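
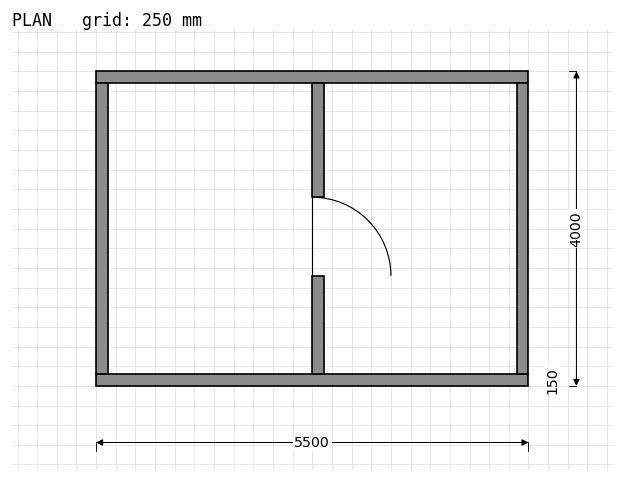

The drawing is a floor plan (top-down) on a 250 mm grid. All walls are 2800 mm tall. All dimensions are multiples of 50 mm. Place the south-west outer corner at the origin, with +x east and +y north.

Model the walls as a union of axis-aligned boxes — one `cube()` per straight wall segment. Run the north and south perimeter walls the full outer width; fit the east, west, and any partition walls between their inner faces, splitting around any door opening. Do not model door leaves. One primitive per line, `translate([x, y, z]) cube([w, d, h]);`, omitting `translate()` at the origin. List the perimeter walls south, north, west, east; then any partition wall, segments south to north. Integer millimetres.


cube([5500, 150, 2800]);
translate([0, 3850, 0]) cube([5500, 150, 2800]);
translate([0, 150, 0]) cube([150, 3700, 2800]);
translate([5350, 150, 0]) cube([150, 3700, 2800]);
translate([2750, 150, 0]) cube([150, 1250, 2800]);
translate([2750, 2400, 0]) cube([150, 1450, 2800]);


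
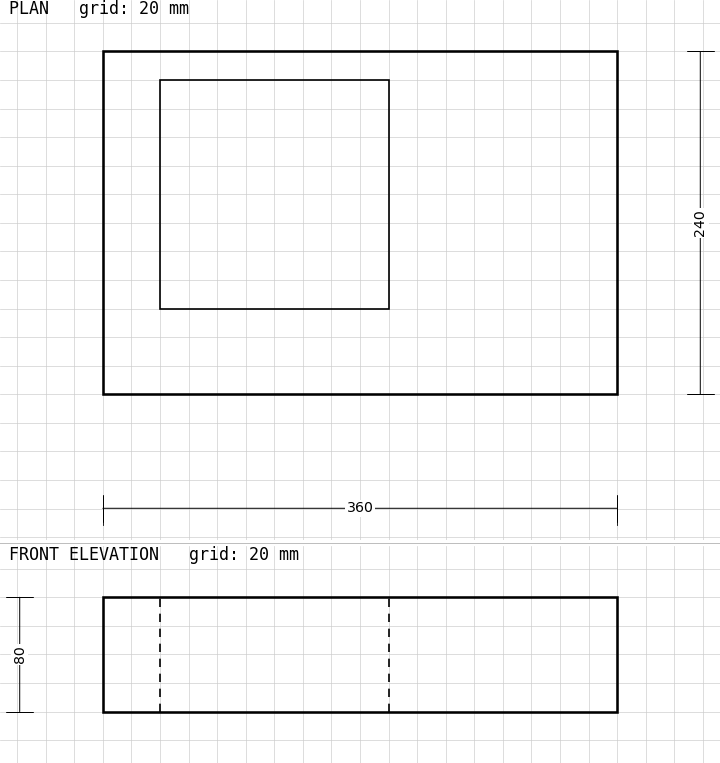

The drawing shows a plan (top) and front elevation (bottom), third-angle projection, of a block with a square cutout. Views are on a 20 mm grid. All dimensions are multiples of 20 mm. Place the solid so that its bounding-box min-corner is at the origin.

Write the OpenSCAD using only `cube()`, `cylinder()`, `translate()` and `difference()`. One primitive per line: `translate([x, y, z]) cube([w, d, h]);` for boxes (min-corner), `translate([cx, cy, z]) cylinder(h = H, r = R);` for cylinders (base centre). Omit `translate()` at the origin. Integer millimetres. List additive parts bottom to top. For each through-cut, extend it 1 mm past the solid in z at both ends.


difference() {
  cube([360, 240, 80]);
  translate([40, 60, -1]) cube([160, 160, 82]);
}


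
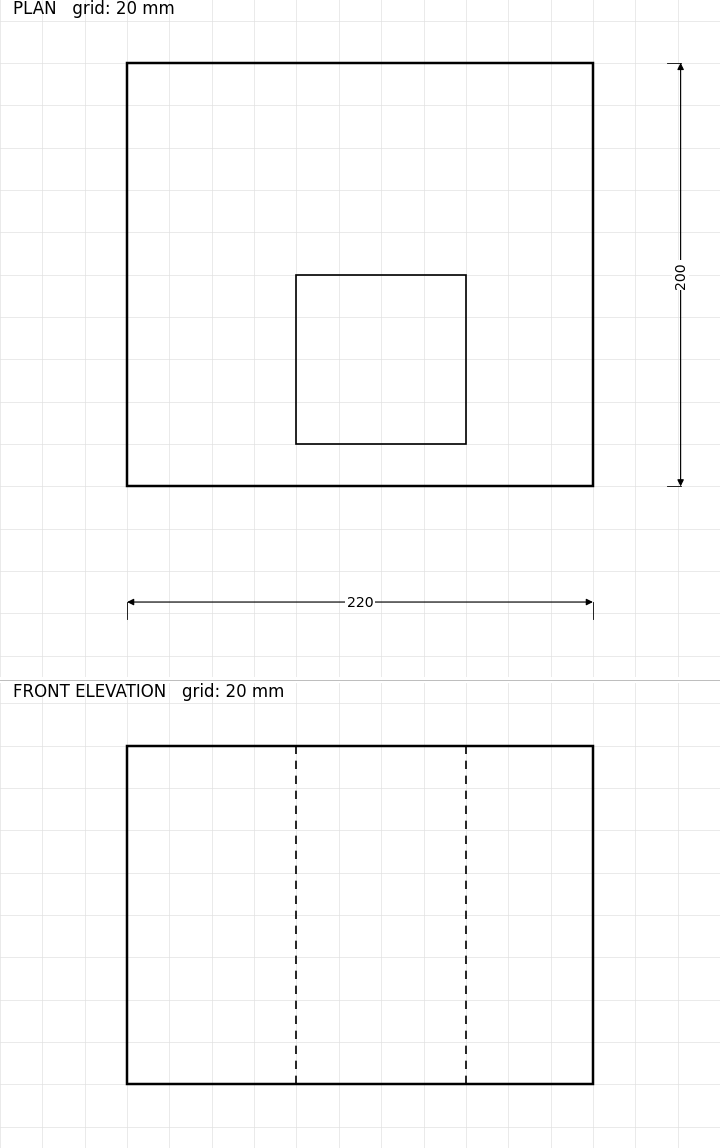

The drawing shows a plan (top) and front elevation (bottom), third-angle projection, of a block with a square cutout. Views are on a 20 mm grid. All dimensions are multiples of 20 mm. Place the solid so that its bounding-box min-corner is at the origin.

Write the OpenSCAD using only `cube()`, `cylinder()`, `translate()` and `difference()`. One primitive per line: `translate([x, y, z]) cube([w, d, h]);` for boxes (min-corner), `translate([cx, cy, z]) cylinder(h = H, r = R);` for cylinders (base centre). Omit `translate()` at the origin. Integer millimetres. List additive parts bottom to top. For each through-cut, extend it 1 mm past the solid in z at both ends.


difference() {
  cube([220, 200, 160]);
  translate([80, 20, -1]) cube([80, 80, 162]);
}


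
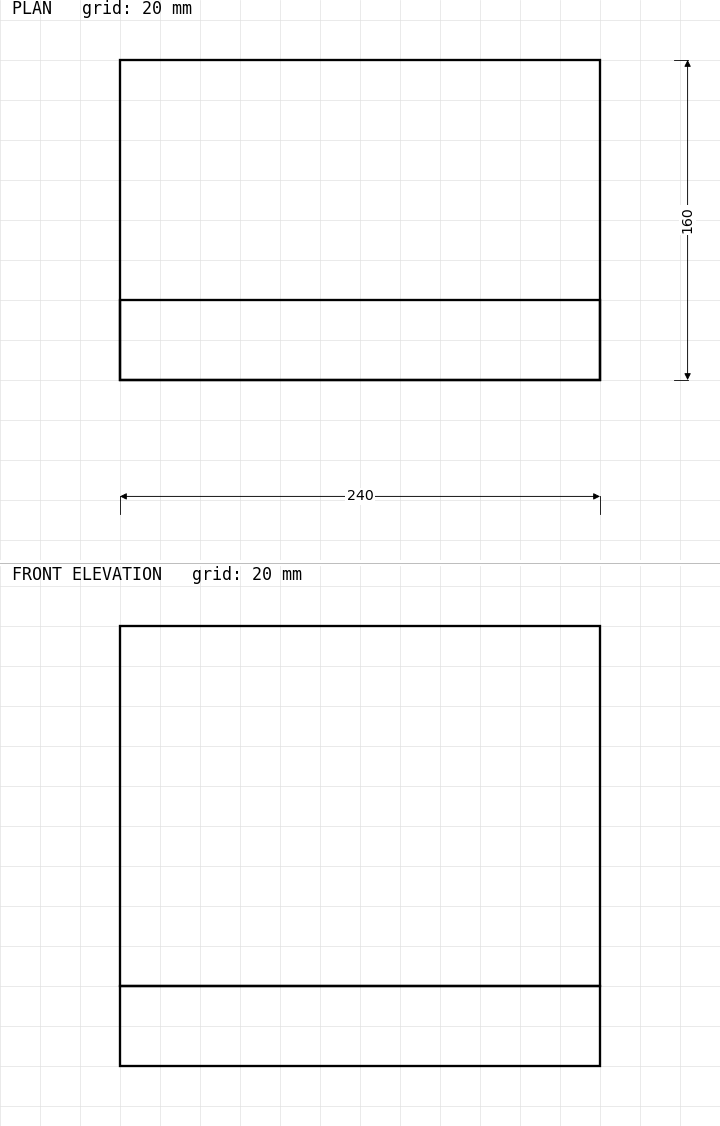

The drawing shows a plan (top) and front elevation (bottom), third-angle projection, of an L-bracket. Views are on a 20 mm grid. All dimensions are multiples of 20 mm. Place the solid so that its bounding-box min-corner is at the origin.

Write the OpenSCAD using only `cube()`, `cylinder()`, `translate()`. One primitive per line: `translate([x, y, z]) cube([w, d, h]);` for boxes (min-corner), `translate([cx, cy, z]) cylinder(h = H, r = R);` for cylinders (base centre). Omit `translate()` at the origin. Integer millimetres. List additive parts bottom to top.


cube([240, 160, 40]);
translate([0, 0, 40]) cube([240, 40, 180]);


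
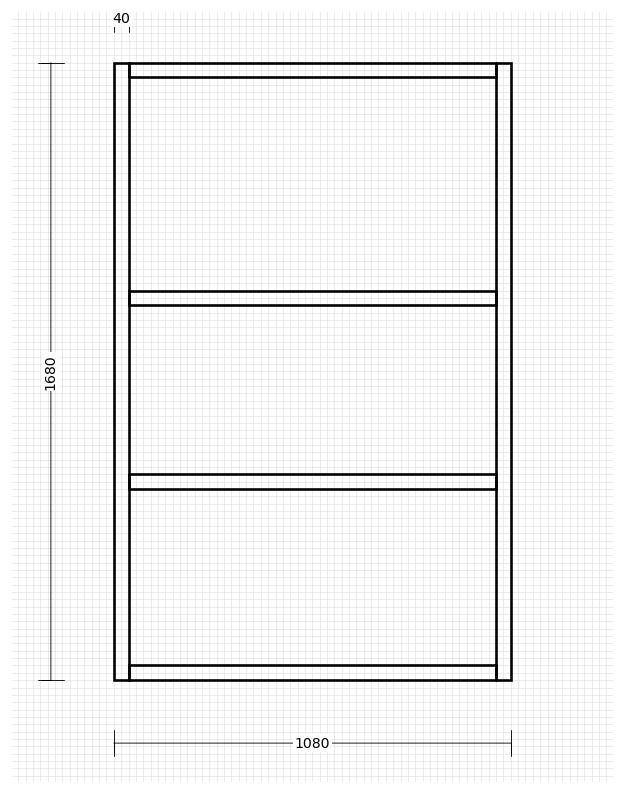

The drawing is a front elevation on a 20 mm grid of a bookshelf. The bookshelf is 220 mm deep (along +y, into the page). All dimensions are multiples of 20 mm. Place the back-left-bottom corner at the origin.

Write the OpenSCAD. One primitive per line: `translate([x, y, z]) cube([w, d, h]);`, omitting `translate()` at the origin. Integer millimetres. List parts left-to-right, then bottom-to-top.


cube([40, 220, 1680]);
translate([40, 0, 0]) cube([1000, 220, 40]);
translate([40, 0, 520]) cube([1000, 220, 40]);
translate([40, 0, 1020]) cube([1000, 220, 40]);
translate([40, 0, 1640]) cube([1000, 220, 40]);
translate([1040, 0, 0]) cube([40, 220, 1680]);


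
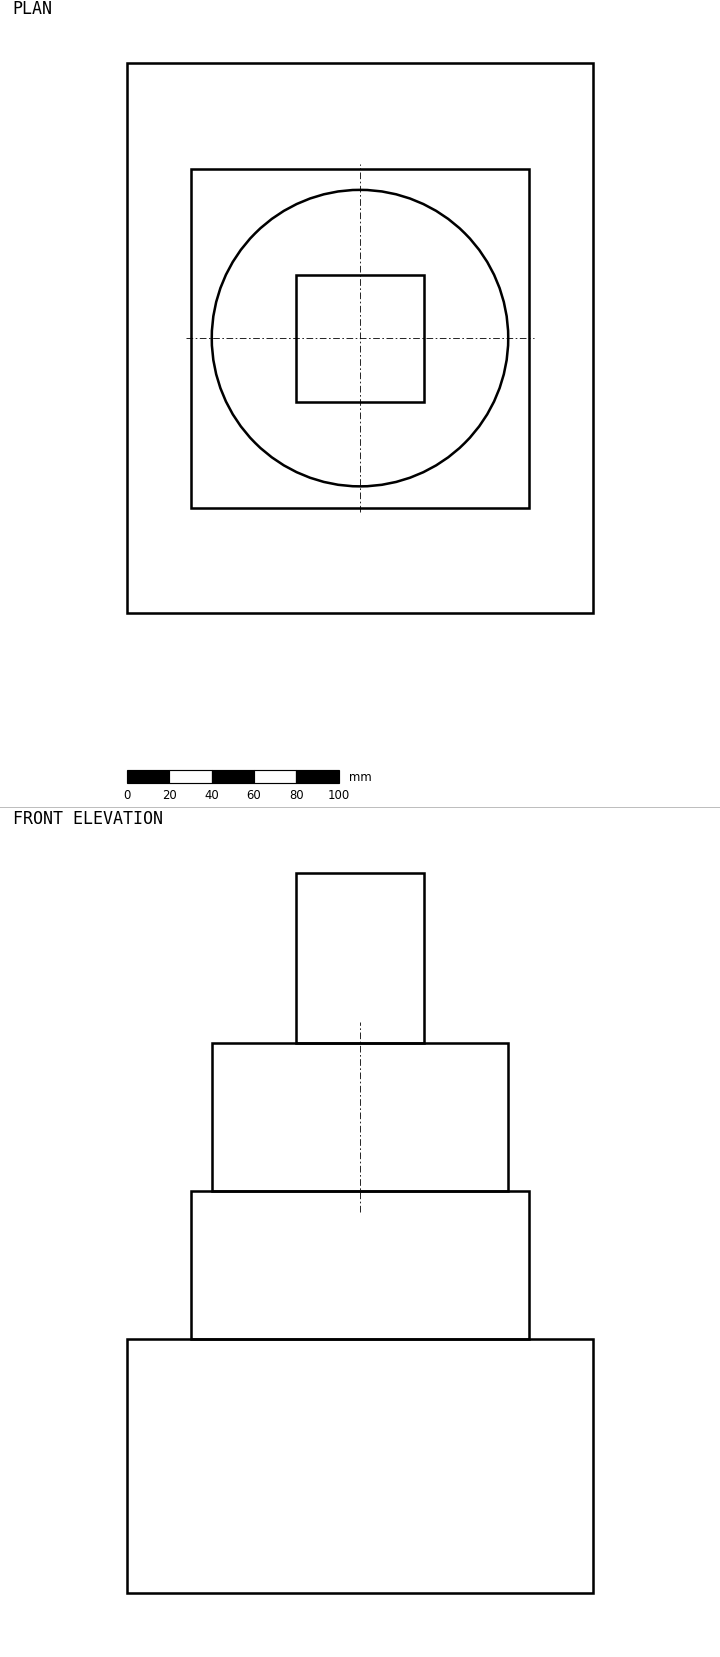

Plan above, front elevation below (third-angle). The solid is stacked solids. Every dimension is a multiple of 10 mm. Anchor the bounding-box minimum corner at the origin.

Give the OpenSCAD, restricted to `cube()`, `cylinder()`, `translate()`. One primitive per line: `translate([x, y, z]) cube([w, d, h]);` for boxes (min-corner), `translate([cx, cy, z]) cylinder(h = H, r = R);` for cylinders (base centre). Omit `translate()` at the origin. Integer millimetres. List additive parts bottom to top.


cube([220, 260, 120]);
translate([30, 50, 120]) cube([160, 160, 70]);
translate([110, 130, 190]) cylinder(h = 70, r = 70);
translate([80, 100, 260]) cube([60, 60, 80]);


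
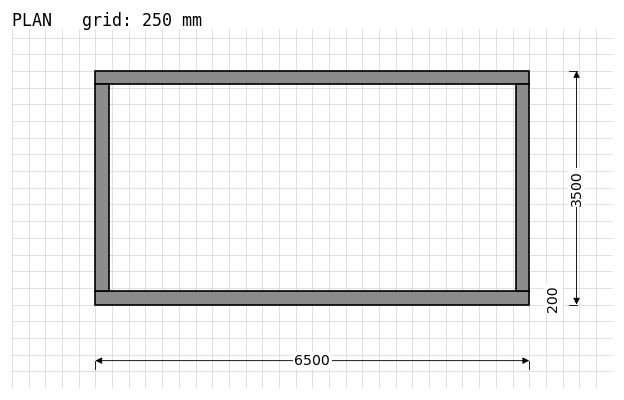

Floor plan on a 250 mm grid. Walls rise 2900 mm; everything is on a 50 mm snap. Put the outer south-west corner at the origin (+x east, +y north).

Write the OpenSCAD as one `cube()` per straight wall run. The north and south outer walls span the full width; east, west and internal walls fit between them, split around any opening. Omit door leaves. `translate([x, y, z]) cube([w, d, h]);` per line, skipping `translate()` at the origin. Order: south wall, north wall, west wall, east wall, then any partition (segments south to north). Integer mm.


cube([6500, 200, 2900]);
translate([0, 3300, 0]) cube([6500, 200, 2900]);
translate([0, 200, 0]) cube([200, 3100, 2900]);
translate([6300, 200, 0]) cube([200, 3100, 2900]);


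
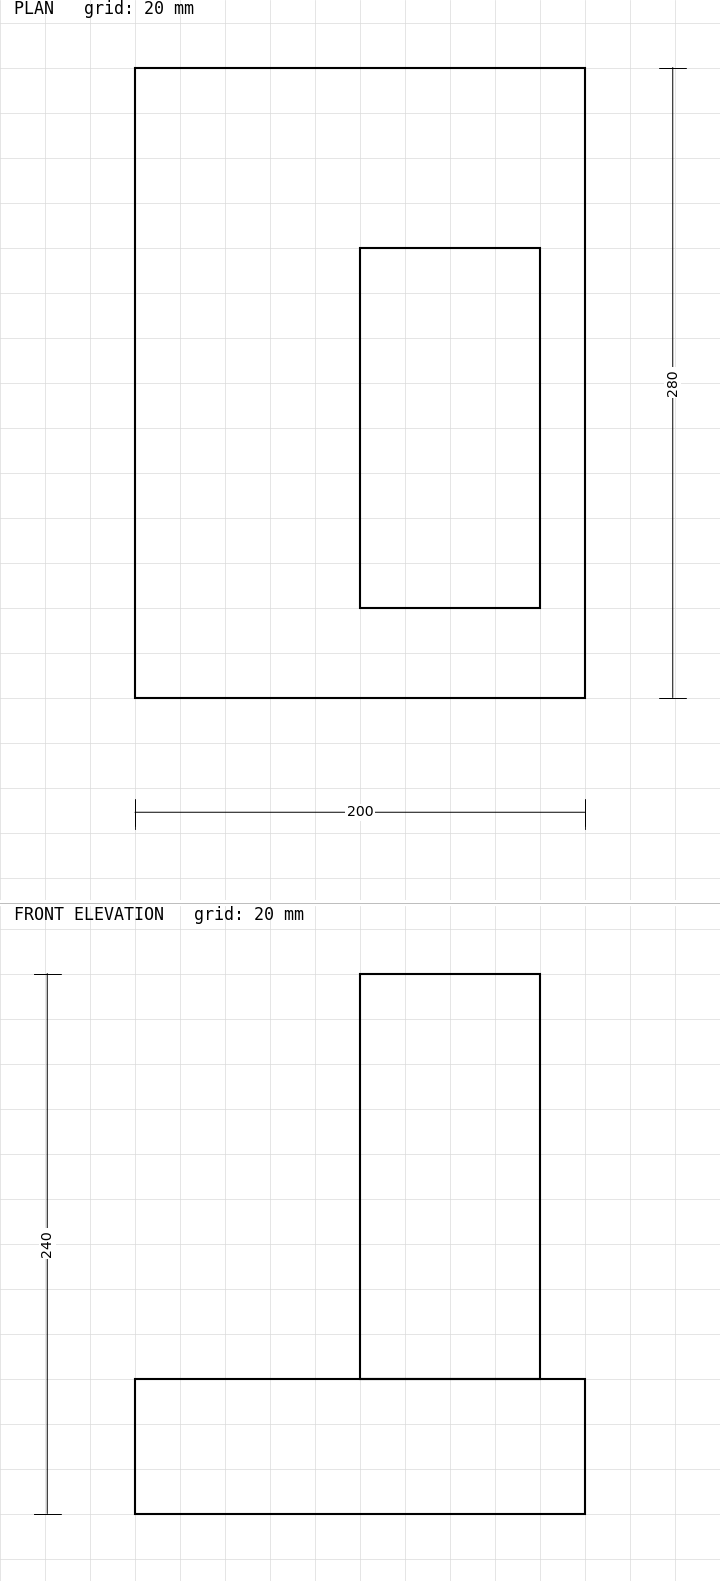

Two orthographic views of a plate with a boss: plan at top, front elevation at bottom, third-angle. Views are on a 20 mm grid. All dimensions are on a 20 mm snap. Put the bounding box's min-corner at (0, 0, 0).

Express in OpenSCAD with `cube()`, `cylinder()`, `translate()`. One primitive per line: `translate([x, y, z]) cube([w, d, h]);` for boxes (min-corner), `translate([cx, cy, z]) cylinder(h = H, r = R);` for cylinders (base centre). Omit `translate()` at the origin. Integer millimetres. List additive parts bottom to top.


cube([200, 280, 60]);
translate([100, 40, 60]) cube([80, 160, 180]);


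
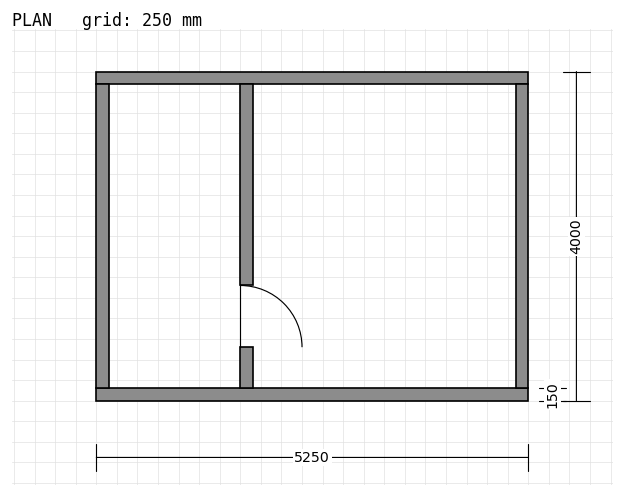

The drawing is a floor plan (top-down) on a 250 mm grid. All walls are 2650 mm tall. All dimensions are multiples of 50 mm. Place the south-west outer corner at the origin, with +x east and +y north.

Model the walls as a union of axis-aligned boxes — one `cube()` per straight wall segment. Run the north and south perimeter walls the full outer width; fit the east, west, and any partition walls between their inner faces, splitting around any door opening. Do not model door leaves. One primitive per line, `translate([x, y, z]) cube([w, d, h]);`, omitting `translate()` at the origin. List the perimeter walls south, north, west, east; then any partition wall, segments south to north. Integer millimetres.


cube([5250, 150, 2650]);
translate([0, 3850, 0]) cube([5250, 150, 2650]);
translate([0, 150, 0]) cube([150, 3700, 2650]);
translate([5100, 150, 0]) cube([150, 3700, 2650]);
translate([1750, 150, 0]) cube([150, 500, 2650]);
translate([1750, 1400, 0]) cube([150, 2450, 2650]);


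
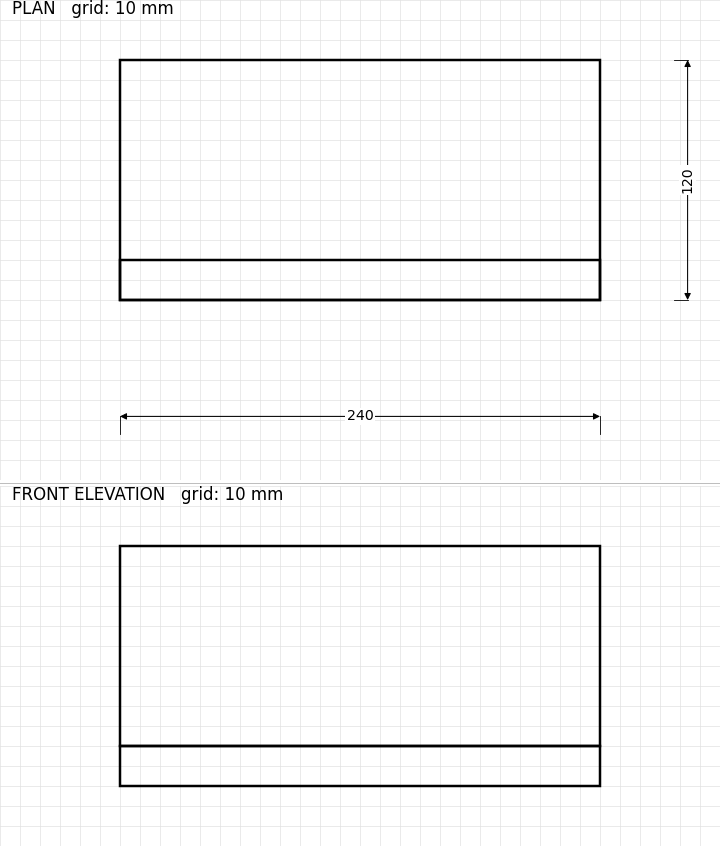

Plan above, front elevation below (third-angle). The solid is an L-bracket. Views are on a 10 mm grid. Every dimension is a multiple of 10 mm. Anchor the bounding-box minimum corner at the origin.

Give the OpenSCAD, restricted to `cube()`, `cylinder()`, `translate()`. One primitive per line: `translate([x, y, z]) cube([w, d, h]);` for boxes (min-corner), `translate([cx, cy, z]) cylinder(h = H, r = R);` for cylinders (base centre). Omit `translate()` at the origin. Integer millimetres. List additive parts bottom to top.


cube([240, 120, 20]);
translate([0, 0, 20]) cube([240, 20, 100]);


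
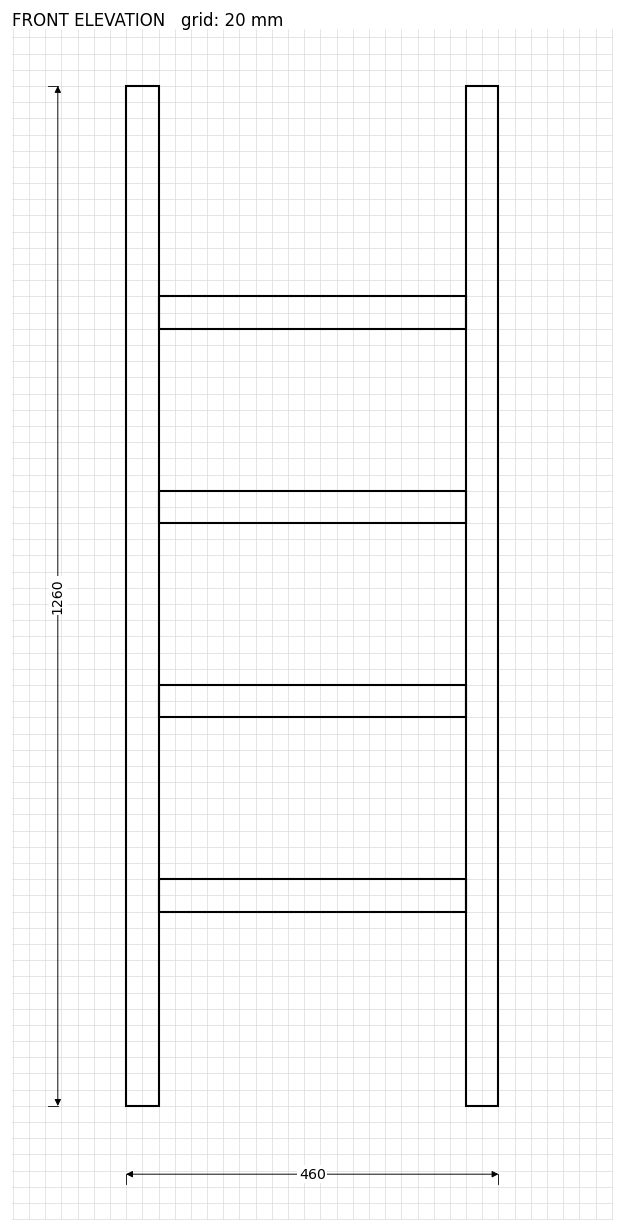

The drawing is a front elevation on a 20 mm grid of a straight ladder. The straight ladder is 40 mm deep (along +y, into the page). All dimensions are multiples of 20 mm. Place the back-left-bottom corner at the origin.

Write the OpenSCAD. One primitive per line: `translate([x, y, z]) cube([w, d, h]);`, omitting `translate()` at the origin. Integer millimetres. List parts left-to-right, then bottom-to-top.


cube([40, 40, 1260]);
translate([40, 0, 240]) cube([380, 40, 40]);
translate([40, 0, 480]) cube([380, 40, 40]);
translate([40, 0, 720]) cube([380, 40, 40]);
translate([40, 0, 960]) cube([380, 40, 40]);
translate([420, 0, 0]) cube([40, 40, 1260]);


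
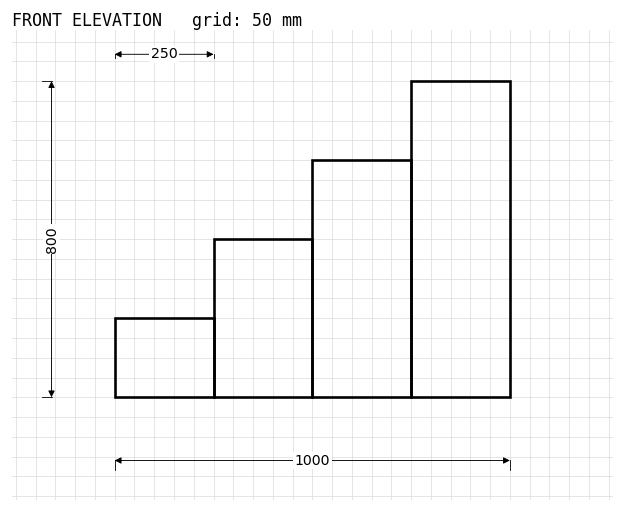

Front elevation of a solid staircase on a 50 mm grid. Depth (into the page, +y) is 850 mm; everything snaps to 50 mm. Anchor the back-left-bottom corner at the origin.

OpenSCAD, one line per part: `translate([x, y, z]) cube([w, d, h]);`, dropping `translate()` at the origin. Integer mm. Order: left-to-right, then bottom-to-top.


cube([250, 850, 200]);
translate([250, 0, 0]) cube([250, 850, 400]);
translate([500, 0, 0]) cube([250, 850, 600]);
translate([750, 0, 0]) cube([250, 850, 800]);


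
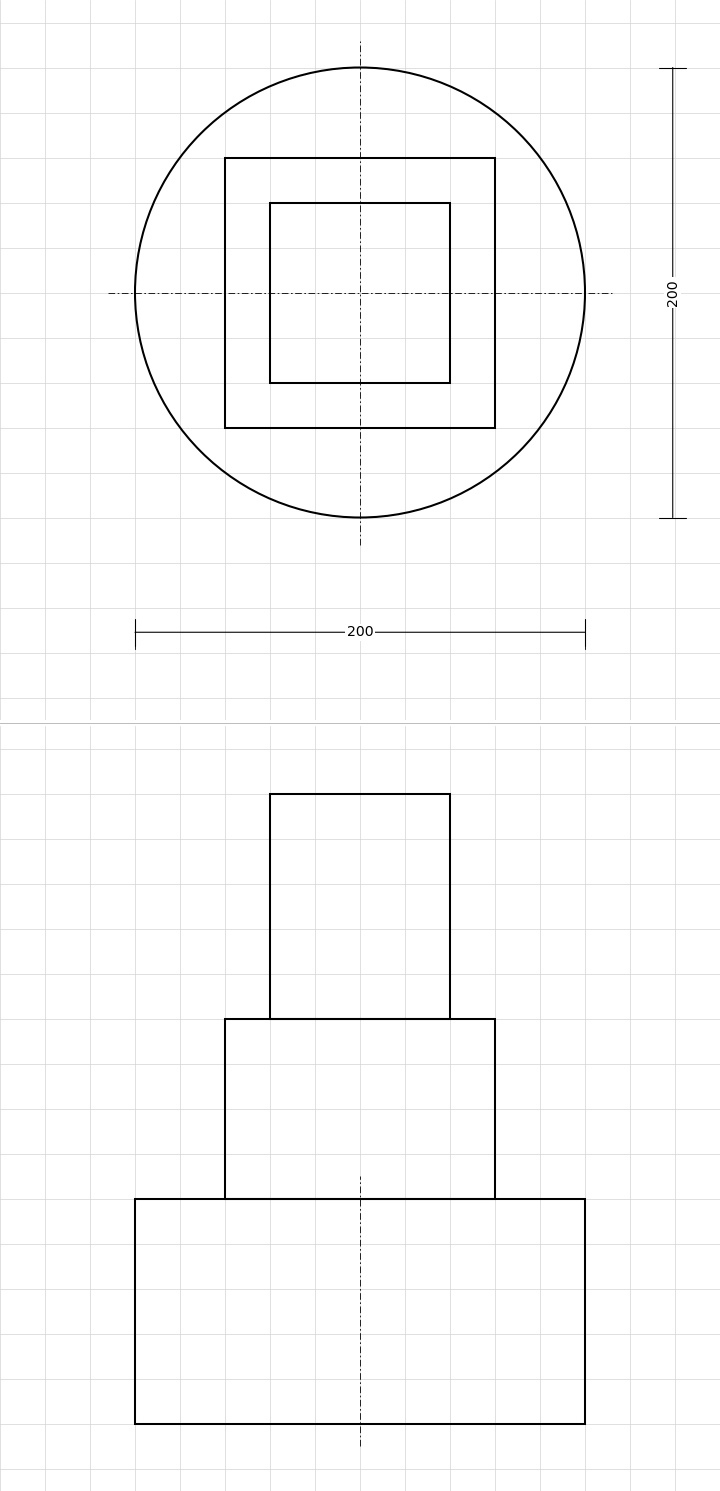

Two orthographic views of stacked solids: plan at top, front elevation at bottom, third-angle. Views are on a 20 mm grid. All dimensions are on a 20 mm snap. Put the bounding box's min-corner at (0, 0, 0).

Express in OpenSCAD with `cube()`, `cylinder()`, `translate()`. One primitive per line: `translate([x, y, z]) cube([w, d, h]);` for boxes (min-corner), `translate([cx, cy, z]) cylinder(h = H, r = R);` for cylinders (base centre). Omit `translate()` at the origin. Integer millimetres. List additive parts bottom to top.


translate([100, 100, 0]) cylinder(h = 100, r = 100);
translate([40, 40, 100]) cube([120, 120, 80]);
translate([60, 60, 180]) cube([80, 80, 100]);


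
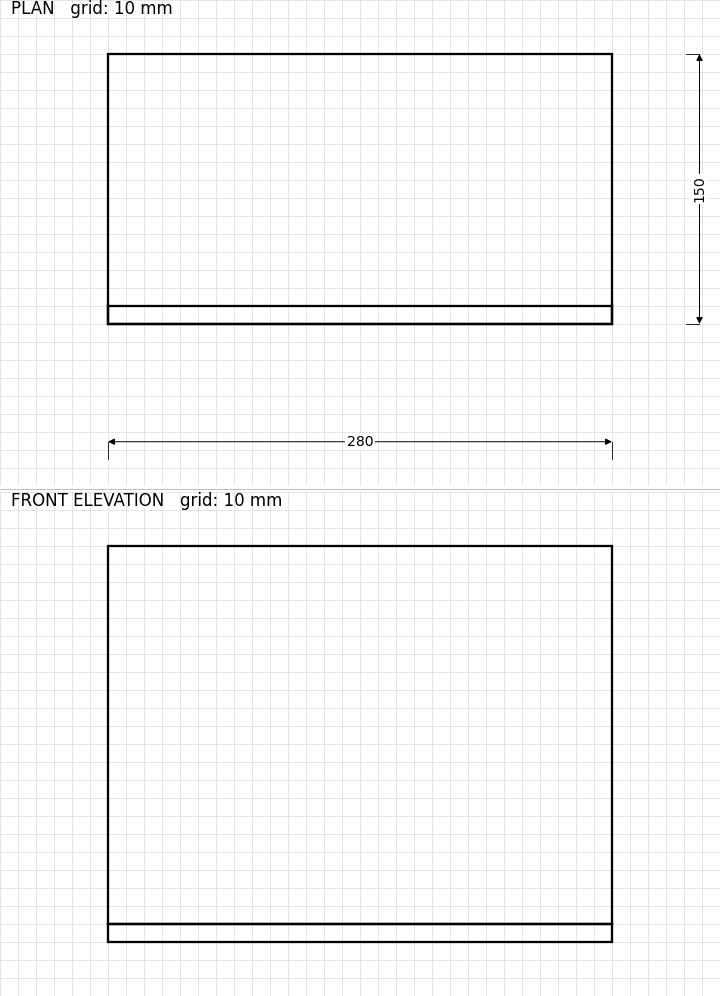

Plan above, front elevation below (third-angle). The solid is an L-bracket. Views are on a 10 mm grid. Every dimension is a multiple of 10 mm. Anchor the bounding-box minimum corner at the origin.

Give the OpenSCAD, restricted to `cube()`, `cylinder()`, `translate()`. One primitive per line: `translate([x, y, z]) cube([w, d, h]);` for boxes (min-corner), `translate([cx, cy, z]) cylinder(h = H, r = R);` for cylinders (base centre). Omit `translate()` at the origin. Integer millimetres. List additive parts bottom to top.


cube([280, 150, 10]);
translate([0, 0, 10]) cube([280, 10, 210]);


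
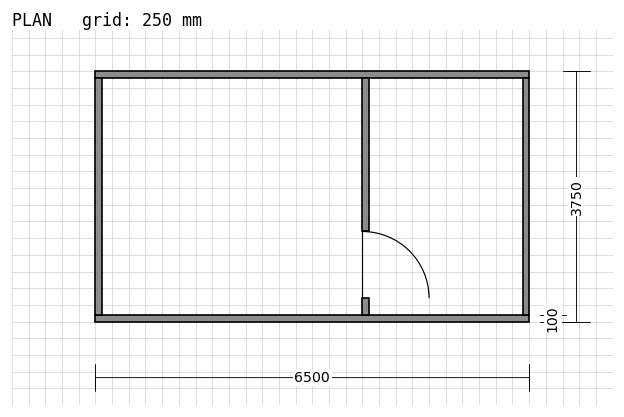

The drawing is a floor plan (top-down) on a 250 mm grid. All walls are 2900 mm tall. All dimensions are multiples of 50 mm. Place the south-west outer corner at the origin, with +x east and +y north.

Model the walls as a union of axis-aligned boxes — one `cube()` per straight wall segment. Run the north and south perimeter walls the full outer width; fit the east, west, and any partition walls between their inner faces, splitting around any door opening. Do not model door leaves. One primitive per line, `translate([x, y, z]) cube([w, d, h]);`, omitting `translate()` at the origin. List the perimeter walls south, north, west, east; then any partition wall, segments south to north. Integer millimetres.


cube([6500, 100, 2900]);
translate([0, 3650, 0]) cube([6500, 100, 2900]);
translate([0, 100, 0]) cube([100, 3550, 2900]);
translate([6400, 100, 0]) cube([100, 3550, 2900]);
translate([4000, 100, 0]) cube([100, 250, 2900]);
translate([4000, 1350, 0]) cube([100, 2300, 2900]);


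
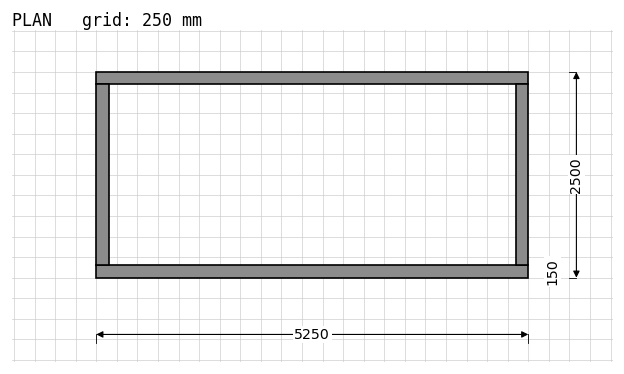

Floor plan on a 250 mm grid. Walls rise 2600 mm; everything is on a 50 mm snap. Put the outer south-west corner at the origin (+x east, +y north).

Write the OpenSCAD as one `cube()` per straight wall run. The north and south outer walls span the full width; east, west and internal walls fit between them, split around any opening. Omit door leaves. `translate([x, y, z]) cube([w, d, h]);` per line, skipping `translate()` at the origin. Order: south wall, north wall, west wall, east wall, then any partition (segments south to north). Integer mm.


cube([5250, 150, 2600]);
translate([0, 2350, 0]) cube([5250, 150, 2600]);
translate([0, 150, 0]) cube([150, 2200, 2600]);
translate([5100, 150, 0]) cube([150, 2200, 2600]);


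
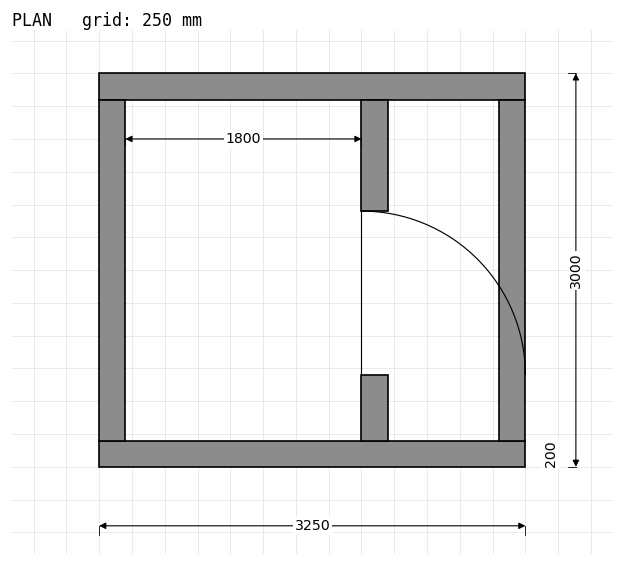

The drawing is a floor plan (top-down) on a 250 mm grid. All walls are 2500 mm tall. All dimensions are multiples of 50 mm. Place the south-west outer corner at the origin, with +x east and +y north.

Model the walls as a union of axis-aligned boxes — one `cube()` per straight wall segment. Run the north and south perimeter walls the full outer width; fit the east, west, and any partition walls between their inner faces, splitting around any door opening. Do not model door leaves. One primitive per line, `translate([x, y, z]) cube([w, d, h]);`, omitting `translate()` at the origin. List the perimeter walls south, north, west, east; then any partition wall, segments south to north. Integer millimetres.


cube([3250, 200, 2500]);
translate([0, 2800, 0]) cube([3250, 200, 2500]);
translate([0, 200, 0]) cube([200, 2600, 2500]);
translate([3050, 200, 0]) cube([200, 2600, 2500]);
translate([2000, 200, 0]) cube([200, 500, 2500]);
translate([2000, 1950, 0]) cube([200, 850, 2500]);


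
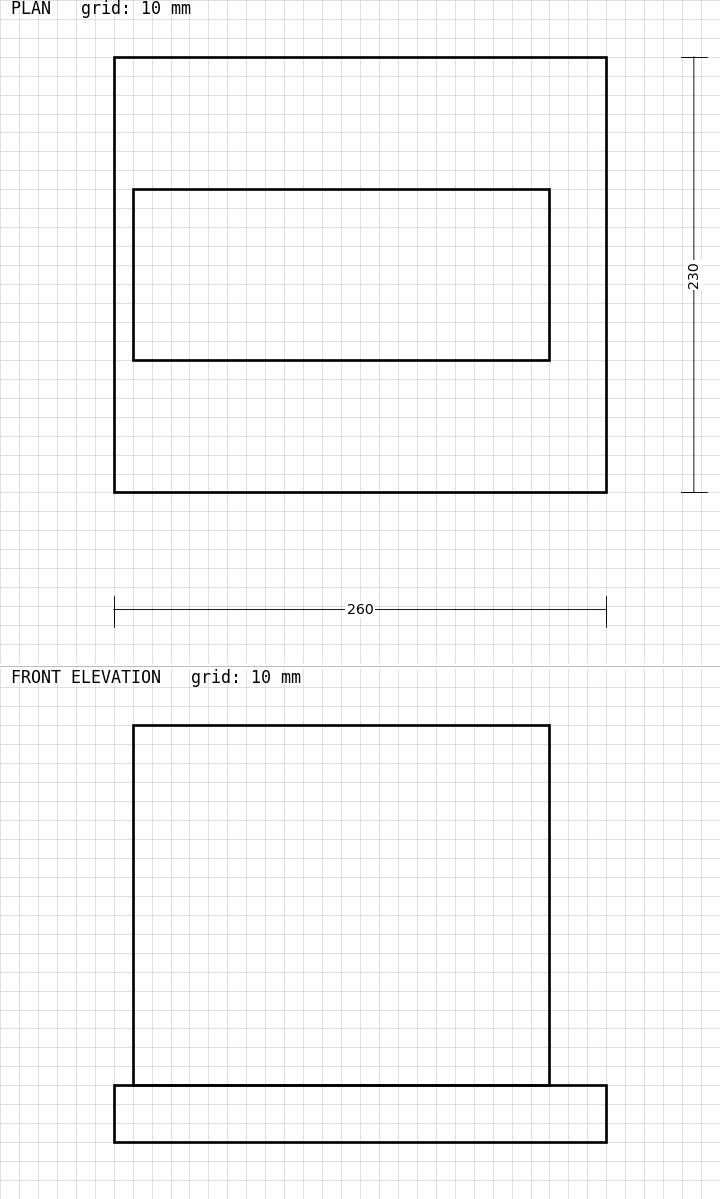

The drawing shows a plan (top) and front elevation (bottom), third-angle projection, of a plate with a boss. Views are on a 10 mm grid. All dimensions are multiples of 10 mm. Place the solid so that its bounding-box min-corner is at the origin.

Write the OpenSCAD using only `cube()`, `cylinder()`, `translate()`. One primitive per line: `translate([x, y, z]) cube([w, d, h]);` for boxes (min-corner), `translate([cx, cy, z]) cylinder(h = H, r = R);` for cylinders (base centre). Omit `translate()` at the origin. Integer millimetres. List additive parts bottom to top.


cube([260, 230, 30]);
translate([10, 70, 30]) cube([220, 90, 190]);


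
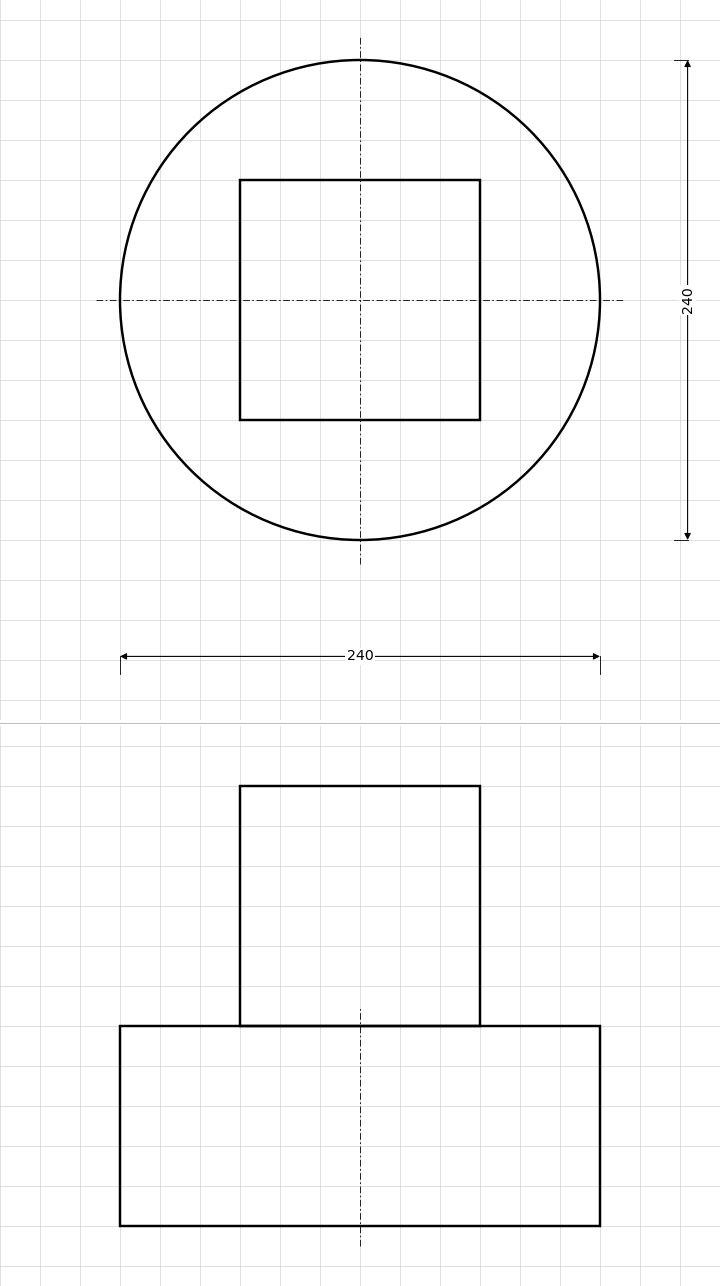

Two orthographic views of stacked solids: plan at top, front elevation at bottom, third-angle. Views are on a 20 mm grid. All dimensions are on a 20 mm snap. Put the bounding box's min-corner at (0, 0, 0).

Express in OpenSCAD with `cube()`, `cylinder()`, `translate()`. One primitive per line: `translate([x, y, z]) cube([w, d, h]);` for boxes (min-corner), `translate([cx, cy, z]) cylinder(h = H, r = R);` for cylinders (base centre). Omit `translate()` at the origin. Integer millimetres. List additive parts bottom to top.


translate([120, 120, 0]) cylinder(h = 100, r = 120);
translate([60, 60, 100]) cube([120, 120, 120]);


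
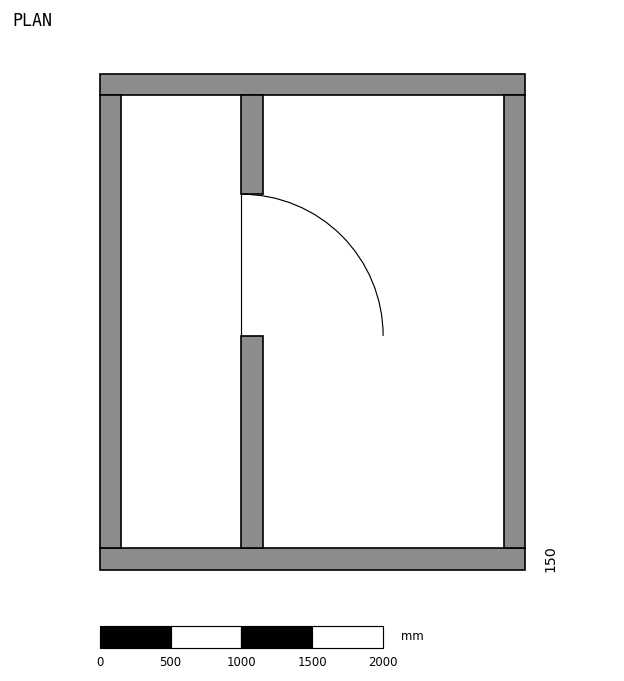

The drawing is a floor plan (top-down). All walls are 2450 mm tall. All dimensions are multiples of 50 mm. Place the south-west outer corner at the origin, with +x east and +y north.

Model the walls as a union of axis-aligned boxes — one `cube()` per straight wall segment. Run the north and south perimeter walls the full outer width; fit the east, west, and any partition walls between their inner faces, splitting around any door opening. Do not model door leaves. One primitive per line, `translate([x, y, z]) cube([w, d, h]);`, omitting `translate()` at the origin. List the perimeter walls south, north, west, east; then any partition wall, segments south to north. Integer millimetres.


cube([3000, 150, 2450]);
translate([0, 3350, 0]) cube([3000, 150, 2450]);
translate([0, 150, 0]) cube([150, 3200, 2450]);
translate([2850, 150, 0]) cube([150, 3200, 2450]);
translate([1000, 150, 0]) cube([150, 1500, 2450]);
translate([1000, 2650, 0]) cube([150, 700, 2450]);


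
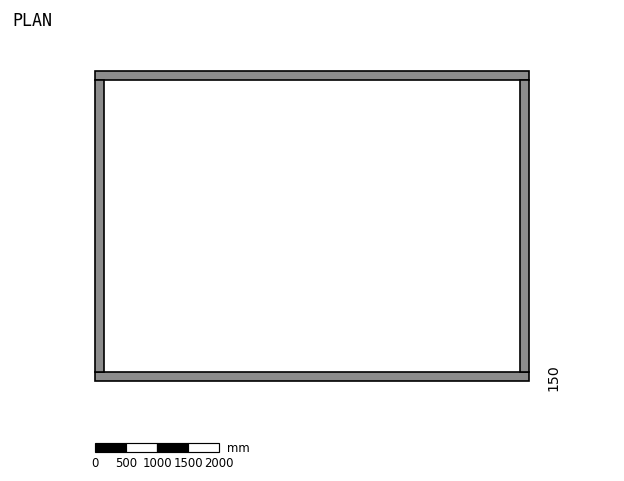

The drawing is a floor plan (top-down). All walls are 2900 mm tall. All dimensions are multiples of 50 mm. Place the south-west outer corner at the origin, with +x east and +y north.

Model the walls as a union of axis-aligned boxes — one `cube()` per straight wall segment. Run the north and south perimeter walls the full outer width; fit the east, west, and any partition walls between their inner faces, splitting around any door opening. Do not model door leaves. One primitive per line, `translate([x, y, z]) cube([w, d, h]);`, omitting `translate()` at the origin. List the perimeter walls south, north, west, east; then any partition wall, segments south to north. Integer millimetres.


cube([7000, 150, 2900]);
translate([0, 4850, 0]) cube([7000, 150, 2900]);
translate([0, 150, 0]) cube([150, 4700, 2900]);
translate([6850, 150, 0]) cube([150, 4700, 2900]);


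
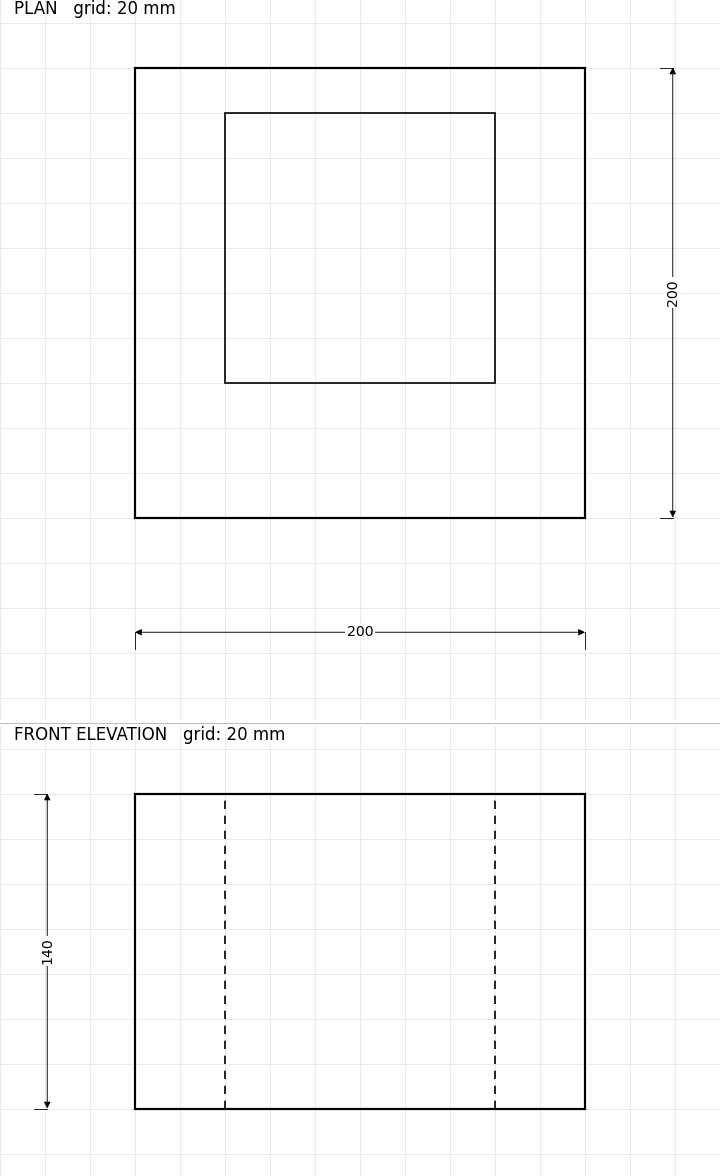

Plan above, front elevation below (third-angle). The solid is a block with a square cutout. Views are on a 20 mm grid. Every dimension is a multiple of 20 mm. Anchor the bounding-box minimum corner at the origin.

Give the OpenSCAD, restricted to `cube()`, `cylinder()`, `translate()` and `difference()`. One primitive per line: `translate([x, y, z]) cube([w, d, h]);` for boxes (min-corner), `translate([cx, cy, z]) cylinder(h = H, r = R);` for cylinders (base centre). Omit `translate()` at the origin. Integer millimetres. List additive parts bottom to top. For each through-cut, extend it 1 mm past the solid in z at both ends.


difference() {
  cube([200, 200, 140]);
  translate([40, 60, -1]) cube([120, 120, 142]);
}


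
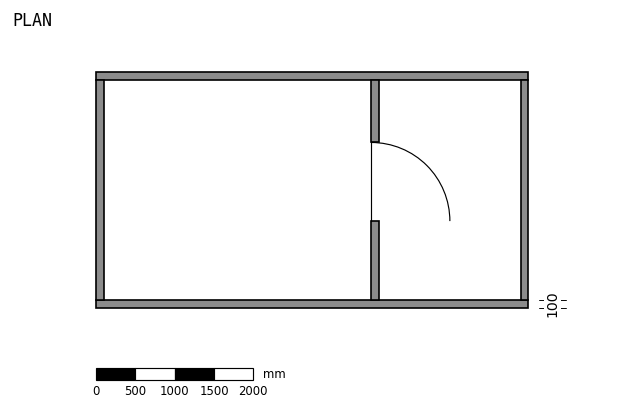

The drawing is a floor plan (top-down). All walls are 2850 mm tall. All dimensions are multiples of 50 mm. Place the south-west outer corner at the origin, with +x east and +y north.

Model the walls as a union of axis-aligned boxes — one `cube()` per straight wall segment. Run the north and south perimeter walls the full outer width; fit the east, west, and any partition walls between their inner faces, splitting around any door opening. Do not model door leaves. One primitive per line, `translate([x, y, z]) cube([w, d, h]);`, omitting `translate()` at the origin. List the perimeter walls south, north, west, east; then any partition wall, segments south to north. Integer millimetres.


cube([5500, 100, 2850]);
translate([0, 2900, 0]) cube([5500, 100, 2850]);
translate([0, 100, 0]) cube([100, 2800, 2850]);
translate([5400, 100, 0]) cube([100, 2800, 2850]);
translate([3500, 100, 0]) cube([100, 1000, 2850]);
translate([3500, 2100, 0]) cube([100, 800, 2850]);


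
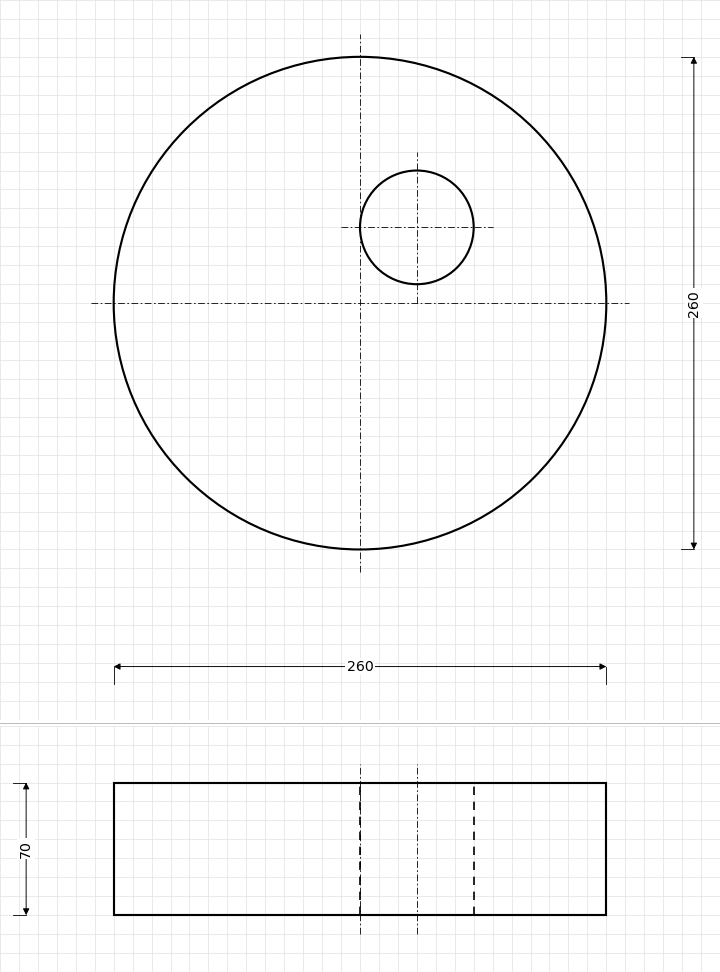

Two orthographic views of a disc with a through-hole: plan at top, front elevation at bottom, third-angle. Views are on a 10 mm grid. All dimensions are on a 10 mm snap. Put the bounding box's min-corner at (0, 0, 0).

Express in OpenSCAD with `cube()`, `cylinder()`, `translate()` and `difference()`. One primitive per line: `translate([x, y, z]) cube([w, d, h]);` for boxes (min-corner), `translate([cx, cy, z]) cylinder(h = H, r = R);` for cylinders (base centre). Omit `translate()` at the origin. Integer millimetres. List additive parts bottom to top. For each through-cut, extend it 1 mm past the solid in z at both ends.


difference() {
  translate([130, 130, 0]) cylinder(h = 70, r = 130);
  translate([160, 170, -1]) cylinder(h = 72, r = 30);
}


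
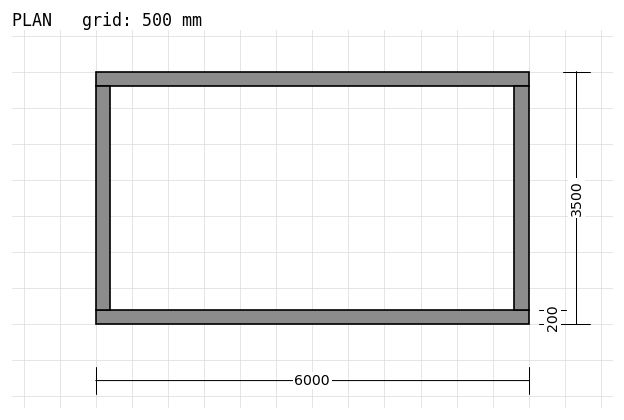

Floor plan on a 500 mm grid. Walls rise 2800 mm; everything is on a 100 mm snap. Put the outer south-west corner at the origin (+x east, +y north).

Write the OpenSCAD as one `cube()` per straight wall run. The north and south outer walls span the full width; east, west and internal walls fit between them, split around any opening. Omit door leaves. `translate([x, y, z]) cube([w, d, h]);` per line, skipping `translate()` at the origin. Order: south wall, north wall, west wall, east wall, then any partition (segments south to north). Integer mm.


cube([6000, 200, 2800]);
translate([0, 3300, 0]) cube([6000, 200, 2800]);
translate([0, 200, 0]) cube([200, 3100, 2800]);
translate([5800, 200, 0]) cube([200, 3100, 2800]);


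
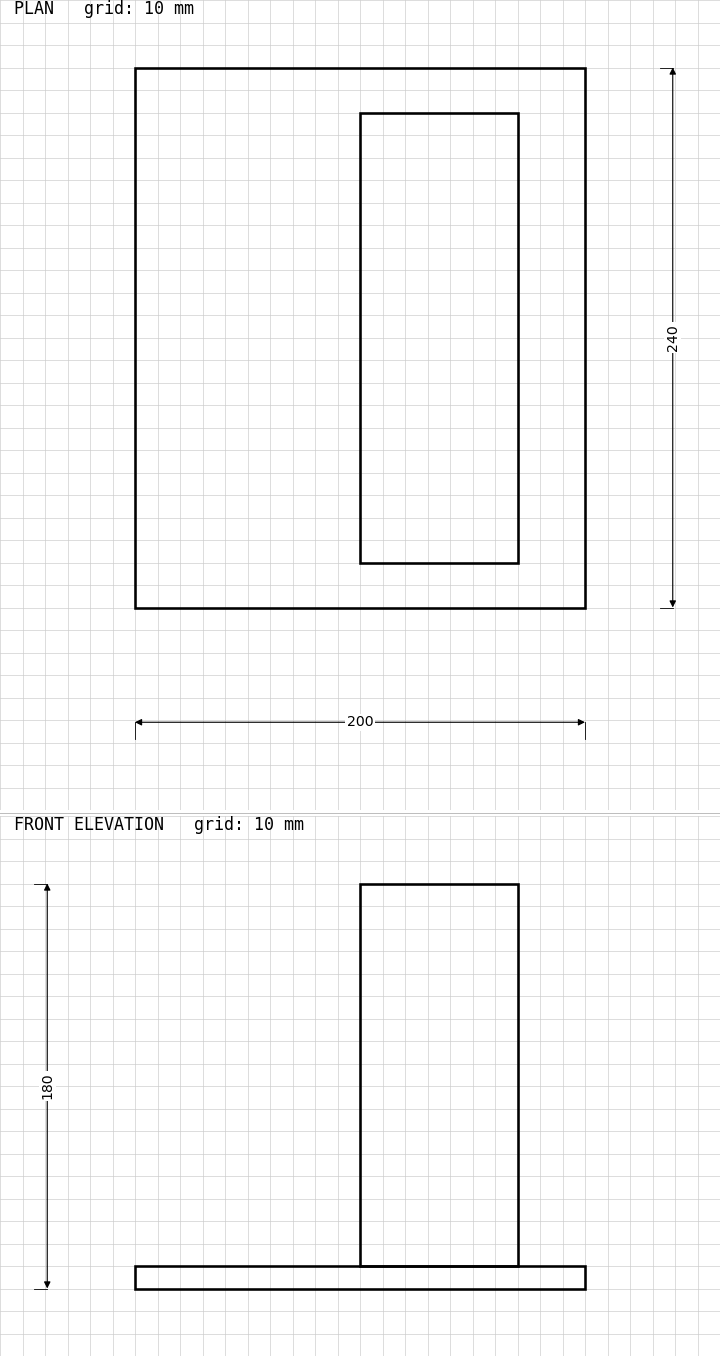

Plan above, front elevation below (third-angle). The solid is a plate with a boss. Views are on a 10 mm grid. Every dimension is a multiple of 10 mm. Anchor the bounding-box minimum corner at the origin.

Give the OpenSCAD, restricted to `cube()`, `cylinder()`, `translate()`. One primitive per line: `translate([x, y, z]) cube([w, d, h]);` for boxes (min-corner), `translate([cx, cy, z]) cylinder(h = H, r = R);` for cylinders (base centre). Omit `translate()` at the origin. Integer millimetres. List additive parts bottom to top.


cube([200, 240, 10]);
translate([100, 20, 10]) cube([70, 200, 170]);


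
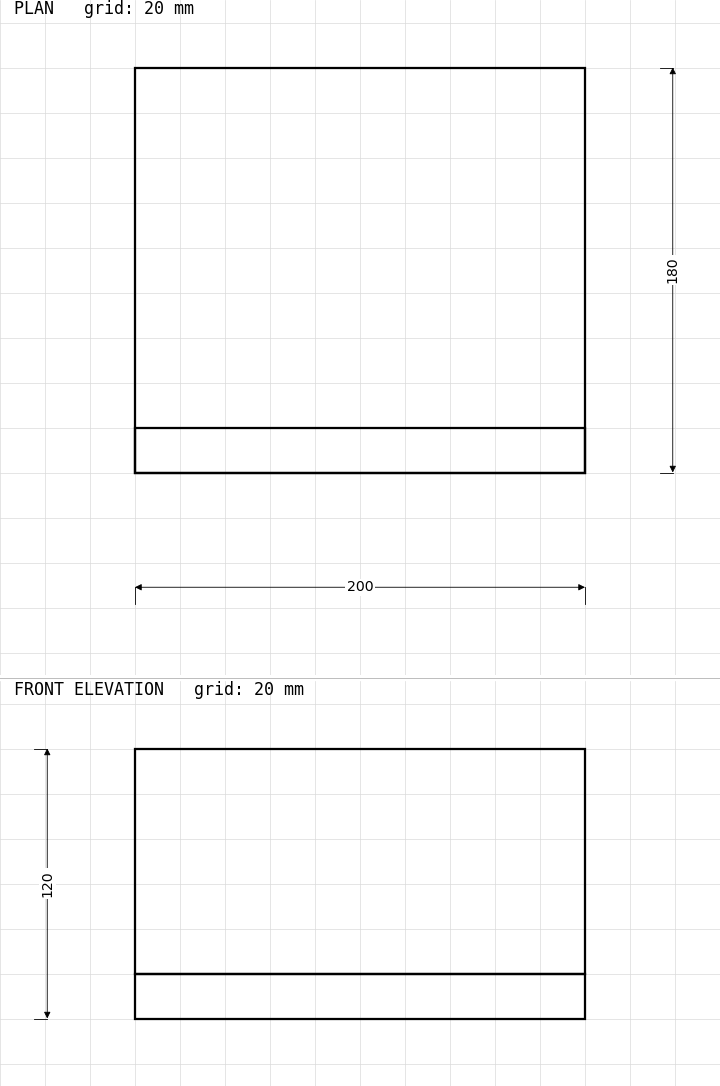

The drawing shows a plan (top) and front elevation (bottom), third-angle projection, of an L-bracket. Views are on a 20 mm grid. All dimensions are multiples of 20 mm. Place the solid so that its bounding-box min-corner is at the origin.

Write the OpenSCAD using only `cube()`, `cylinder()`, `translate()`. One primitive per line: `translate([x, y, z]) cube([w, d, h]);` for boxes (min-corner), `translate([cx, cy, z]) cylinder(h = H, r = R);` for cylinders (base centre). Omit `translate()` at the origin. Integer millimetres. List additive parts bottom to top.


cube([200, 180, 20]);
translate([0, 0, 20]) cube([200, 20, 100]);


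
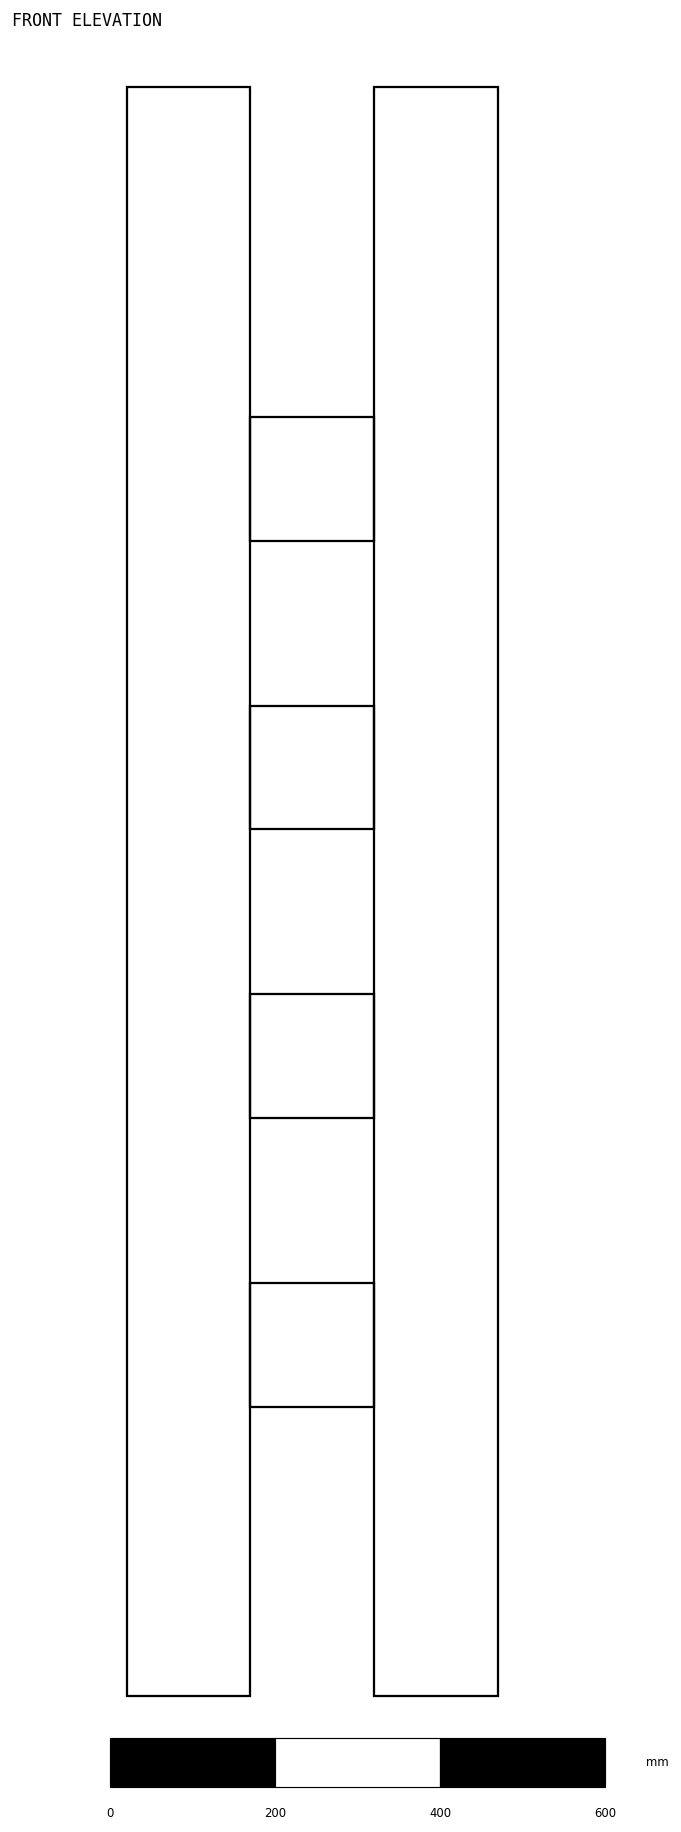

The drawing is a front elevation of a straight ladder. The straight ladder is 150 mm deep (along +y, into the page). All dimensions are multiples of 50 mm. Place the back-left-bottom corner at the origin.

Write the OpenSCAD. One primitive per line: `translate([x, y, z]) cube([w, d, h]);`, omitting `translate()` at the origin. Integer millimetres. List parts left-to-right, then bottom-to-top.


cube([150, 150, 1950]);
translate([150, 0, 350]) cube([150, 150, 150]);
translate([150, 0, 700]) cube([150, 150, 150]);
translate([150, 0, 1050]) cube([150, 150, 150]);
translate([150, 0, 1400]) cube([150, 150, 150]);
translate([300, 0, 0]) cube([150, 150, 1950]);


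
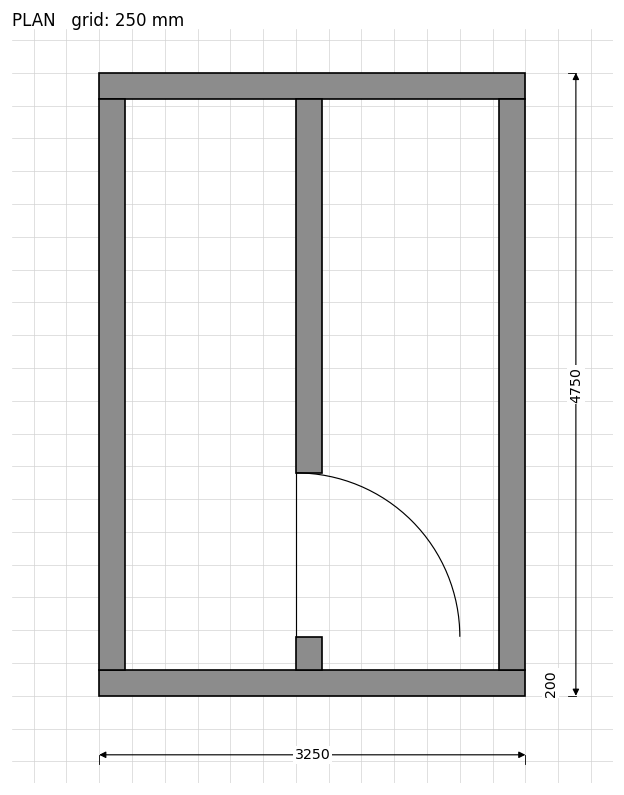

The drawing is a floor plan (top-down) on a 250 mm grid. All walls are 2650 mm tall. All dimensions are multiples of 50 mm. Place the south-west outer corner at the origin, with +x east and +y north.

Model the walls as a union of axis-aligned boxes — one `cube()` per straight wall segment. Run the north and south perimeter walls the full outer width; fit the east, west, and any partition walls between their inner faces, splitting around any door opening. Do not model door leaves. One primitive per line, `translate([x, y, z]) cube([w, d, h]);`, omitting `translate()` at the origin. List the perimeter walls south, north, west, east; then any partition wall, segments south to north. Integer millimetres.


cube([3250, 200, 2650]);
translate([0, 4550, 0]) cube([3250, 200, 2650]);
translate([0, 200, 0]) cube([200, 4350, 2650]);
translate([3050, 200, 0]) cube([200, 4350, 2650]);
translate([1500, 200, 0]) cube([200, 250, 2650]);
translate([1500, 1700, 0]) cube([200, 2850, 2650]);


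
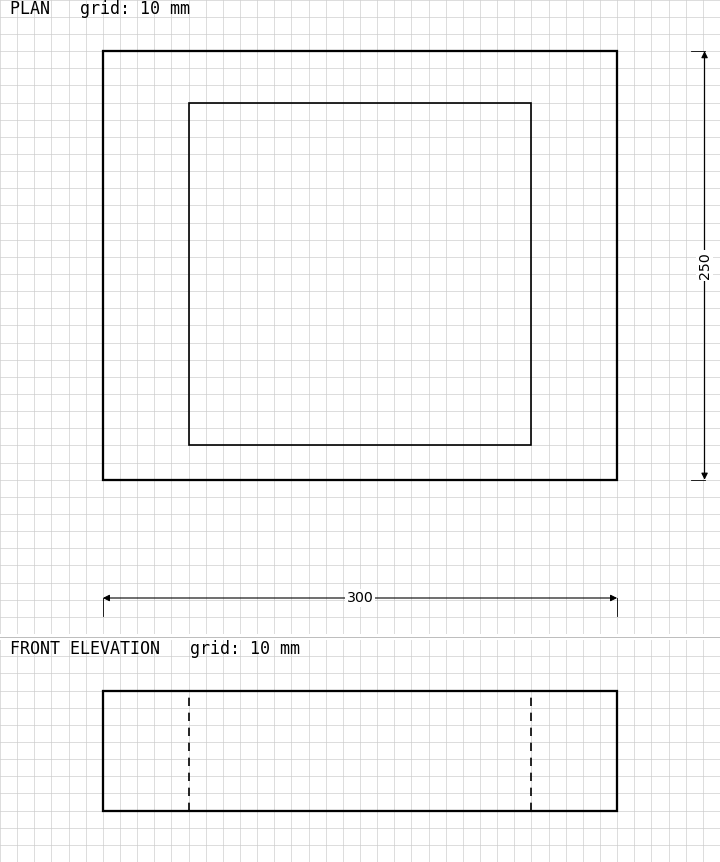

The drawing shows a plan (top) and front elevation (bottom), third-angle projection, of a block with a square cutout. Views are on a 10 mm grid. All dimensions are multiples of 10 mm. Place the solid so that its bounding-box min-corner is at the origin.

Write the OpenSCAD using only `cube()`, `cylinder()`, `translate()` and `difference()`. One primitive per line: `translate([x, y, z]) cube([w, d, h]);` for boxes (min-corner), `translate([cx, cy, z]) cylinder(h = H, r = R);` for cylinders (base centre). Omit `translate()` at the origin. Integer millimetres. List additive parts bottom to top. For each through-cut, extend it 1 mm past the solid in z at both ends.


difference() {
  cube([300, 250, 70]);
  translate([50, 20, -1]) cube([200, 200, 72]);
}


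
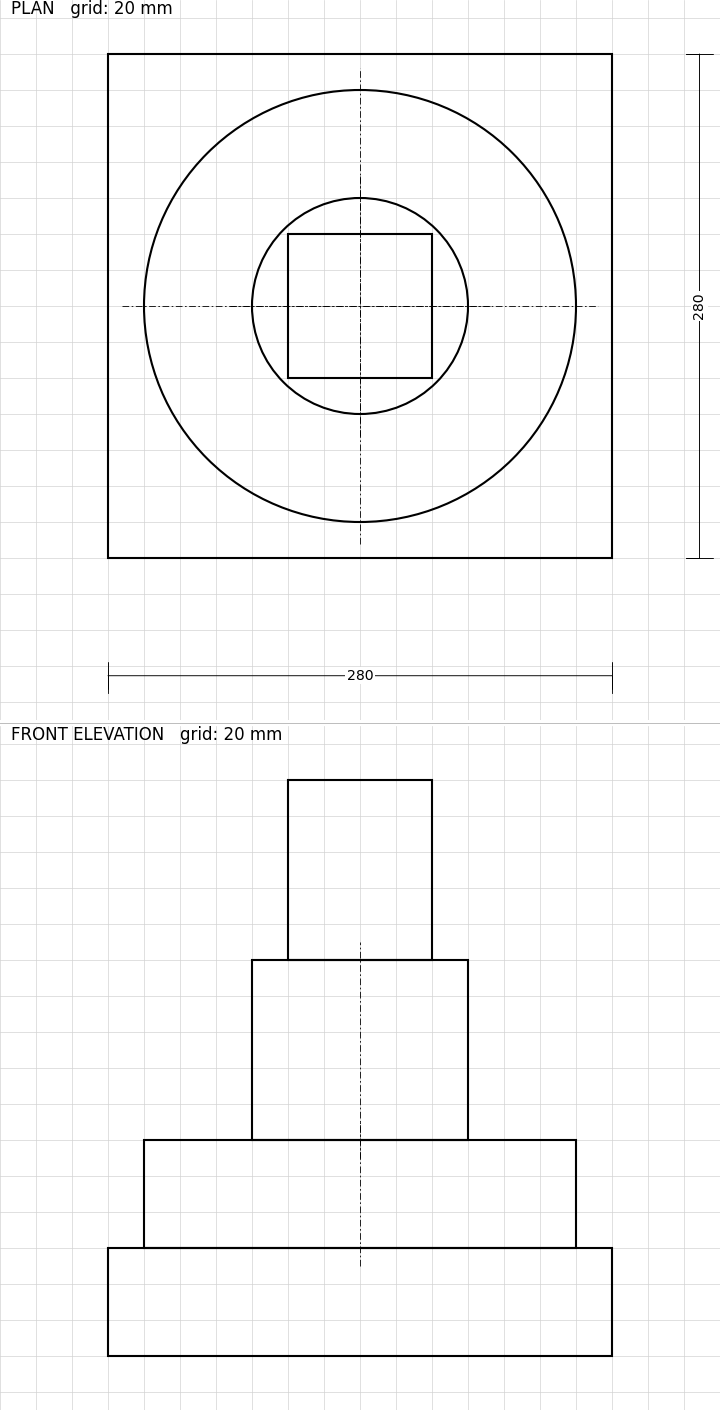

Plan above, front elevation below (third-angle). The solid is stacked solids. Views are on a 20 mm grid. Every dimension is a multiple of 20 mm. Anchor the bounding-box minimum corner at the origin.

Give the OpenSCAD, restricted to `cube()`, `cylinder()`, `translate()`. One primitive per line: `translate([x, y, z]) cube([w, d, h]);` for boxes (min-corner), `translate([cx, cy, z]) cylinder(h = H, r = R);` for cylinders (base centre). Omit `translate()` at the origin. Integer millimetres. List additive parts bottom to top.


cube([280, 280, 60]);
translate([140, 140, 60]) cylinder(h = 60, r = 120);
translate([140, 140, 120]) cylinder(h = 100, r = 60);
translate([100, 100, 220]) cube([80, 80, 100]);


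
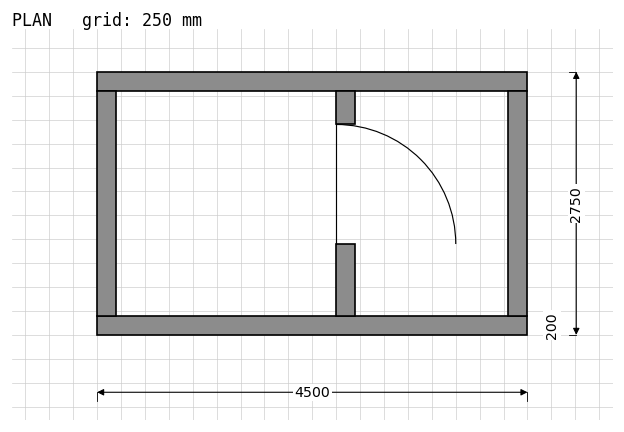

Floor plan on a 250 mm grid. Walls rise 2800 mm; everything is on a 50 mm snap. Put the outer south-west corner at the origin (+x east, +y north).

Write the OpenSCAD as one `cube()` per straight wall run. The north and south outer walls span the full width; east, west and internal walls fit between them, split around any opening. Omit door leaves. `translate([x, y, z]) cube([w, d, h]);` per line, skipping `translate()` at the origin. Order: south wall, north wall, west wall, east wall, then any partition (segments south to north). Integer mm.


cube([4500, 200, 2800]);
translate([0, 2550, 0]) cube([4500, 200, 2800]);
translate([0, 200, 0]) cube([200, 2350, 2800]);
translate([4300, 200, 0]) cube([200, 2350, 2800]);
translate([2500, 200, 0]) cube([200, 750, 2800]);
translate([2500, 2200, 0]) cube([200, 350, 2800]);


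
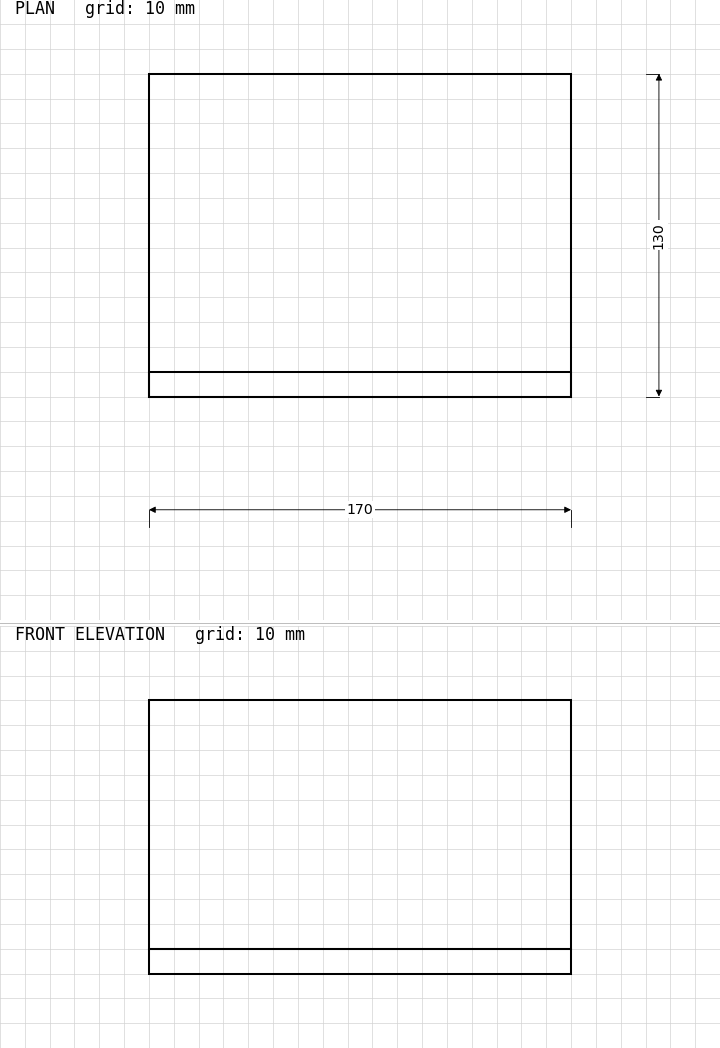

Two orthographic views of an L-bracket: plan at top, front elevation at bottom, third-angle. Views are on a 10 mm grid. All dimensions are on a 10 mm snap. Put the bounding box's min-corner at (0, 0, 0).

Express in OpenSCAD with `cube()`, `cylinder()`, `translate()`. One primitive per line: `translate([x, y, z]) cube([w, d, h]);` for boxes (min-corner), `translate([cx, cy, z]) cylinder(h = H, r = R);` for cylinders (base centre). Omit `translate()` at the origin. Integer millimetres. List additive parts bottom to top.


cube([170, 130, 10]);
translate([0, 0, 10]) cube([170, 10, 100]);


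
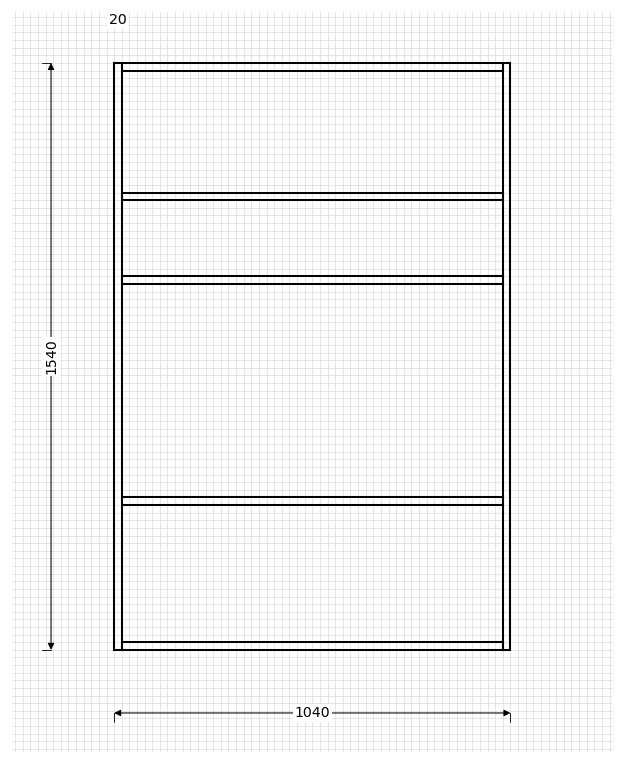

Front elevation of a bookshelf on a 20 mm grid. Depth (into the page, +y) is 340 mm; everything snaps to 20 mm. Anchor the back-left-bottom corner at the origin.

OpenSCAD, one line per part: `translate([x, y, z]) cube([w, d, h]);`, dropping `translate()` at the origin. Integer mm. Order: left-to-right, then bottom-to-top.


cube([20, 340, 1540]);
translate([20, 0, 0]) cube([1000, 340, 20]);
translate([20, 0, 380]) cube([1000, 340, 20]);
translate([20, 0, 960]) cube([1000, 340, 20]);
translate([20, 0, 1180]) cube([1000, 340, 20]);
translate([20, 0, 1520]) cube([1000, 340, 20]);
translate([1020, 0, 0]) cube([20, 340, 1540]);


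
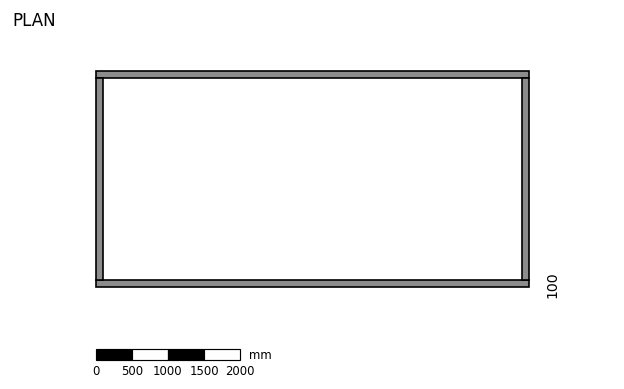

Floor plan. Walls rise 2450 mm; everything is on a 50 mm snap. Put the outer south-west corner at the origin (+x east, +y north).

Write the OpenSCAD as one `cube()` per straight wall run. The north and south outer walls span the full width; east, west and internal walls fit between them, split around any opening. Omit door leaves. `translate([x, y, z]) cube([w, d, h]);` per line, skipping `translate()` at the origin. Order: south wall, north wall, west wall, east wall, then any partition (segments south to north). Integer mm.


cube([6000, 100, 2450]);
translate([0, 2900, 0]) cube([6000, 100, 2450]);
translate([0, 100, 0]) cube([100, 2800, 2450]);
translate([5900, 100, 0]) cube([100, 2800, 2450]);
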